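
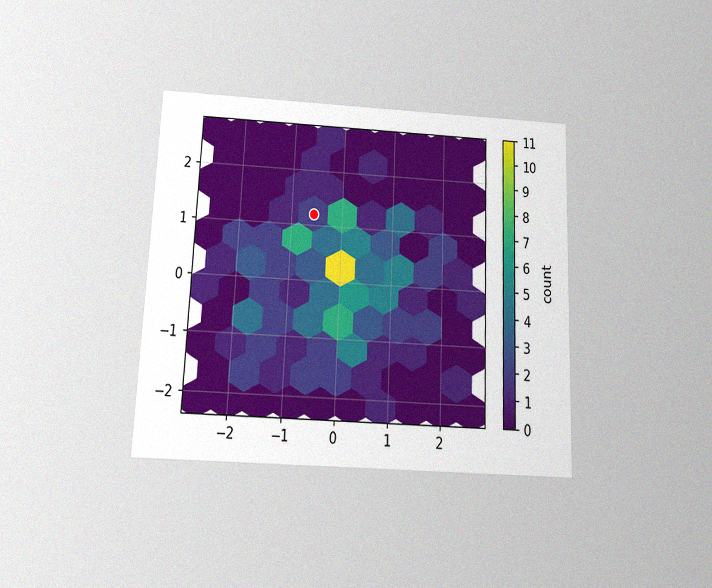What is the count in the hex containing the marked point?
The chart is tilted about 2° clockwise and viewed slightly from below, with some photo noise. The marked hex reads 2 on the colorbar.

2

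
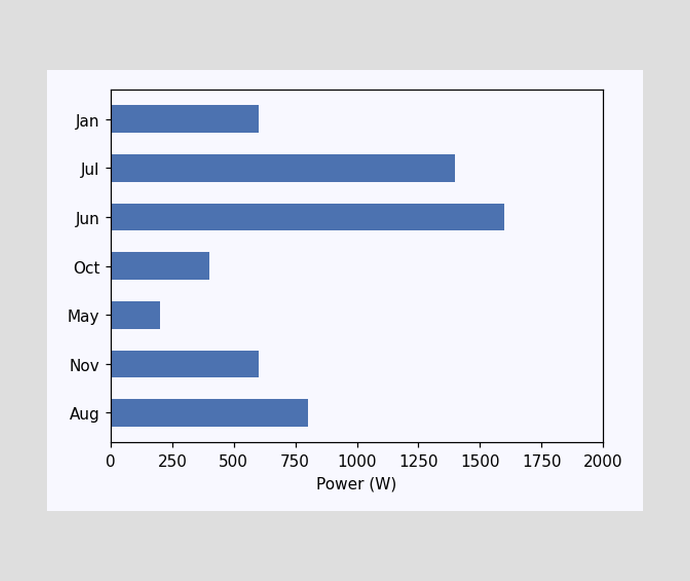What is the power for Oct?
Reading along the chart's x-axis, the Oct bar reaches 400W.

400W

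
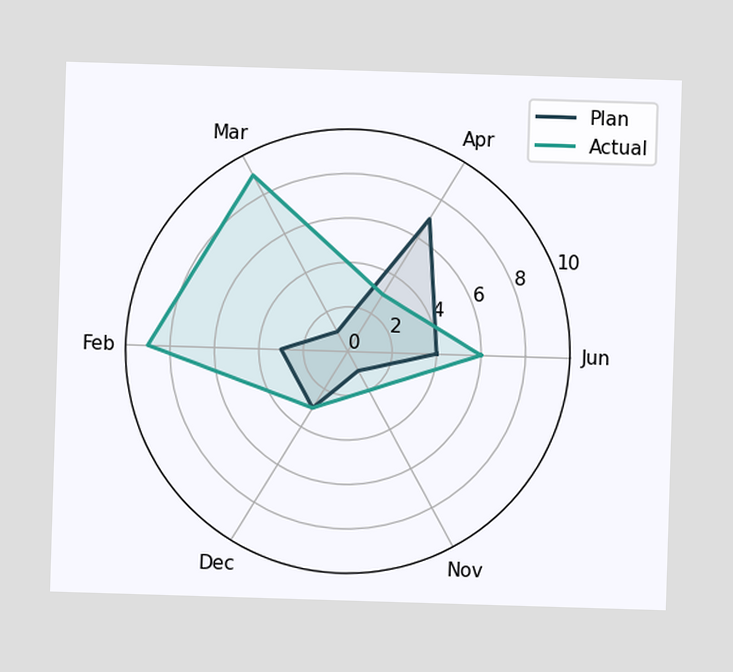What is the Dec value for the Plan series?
On the Dec axis, Plan reaches 3.

3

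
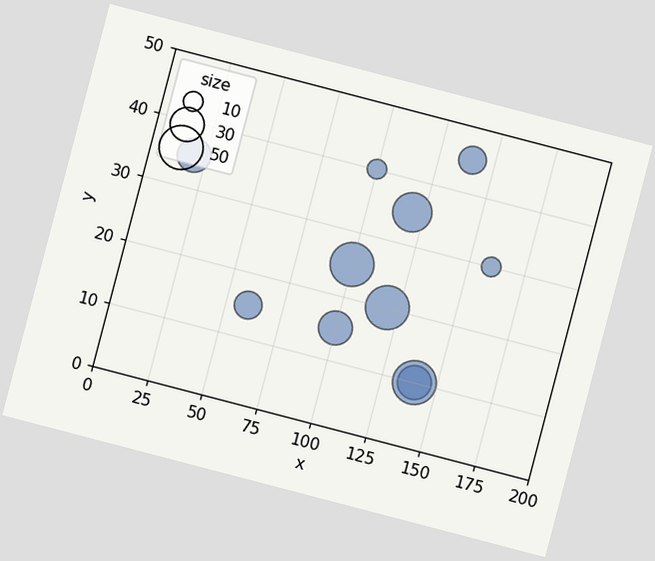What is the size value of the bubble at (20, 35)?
The chart is tilted about 15° clockwise. Matching the bubble at (20, 35) against the size legend gives 30.

30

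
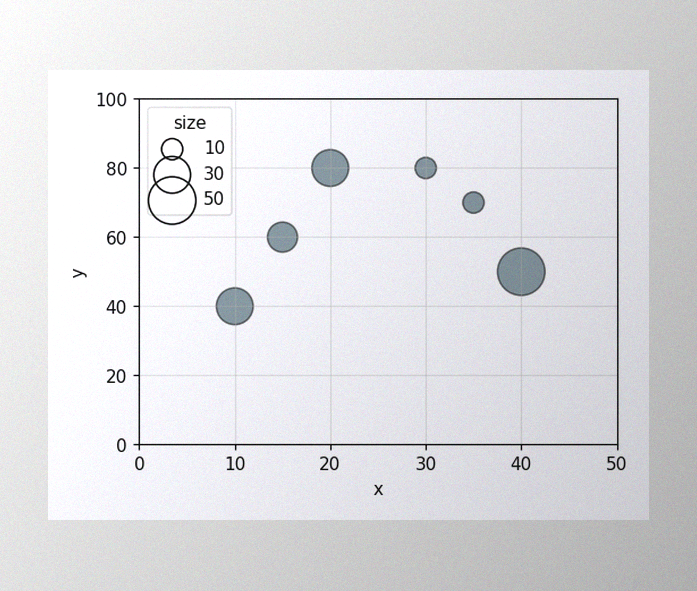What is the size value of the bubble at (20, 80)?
30

The image has some photo noise and uneven lighting. Matching the bubble at (20, 80) against the size legend gives 30.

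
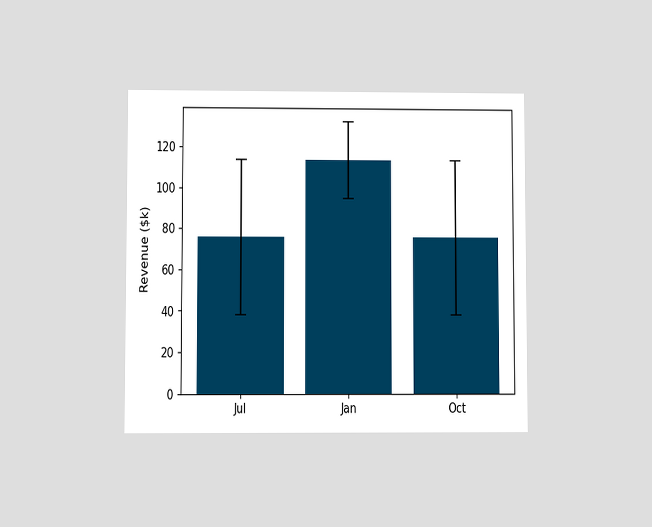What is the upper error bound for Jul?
$114k

The chart is viewed at a slight angle. The Jul bar's upper whisker reaches $114k.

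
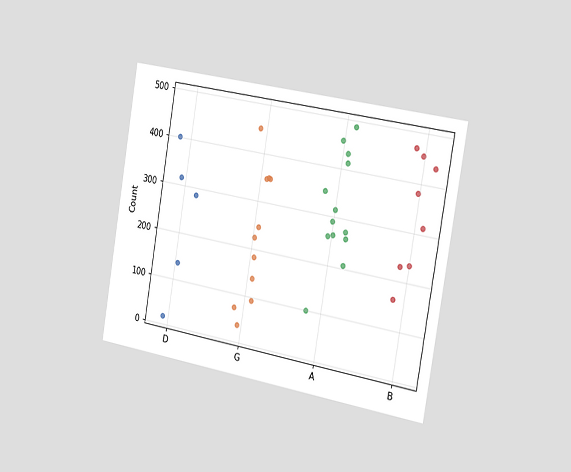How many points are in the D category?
The chart is tilted about 10° clockwise and viewed slightly from the right. Counting the markers in the D column gives 5.

5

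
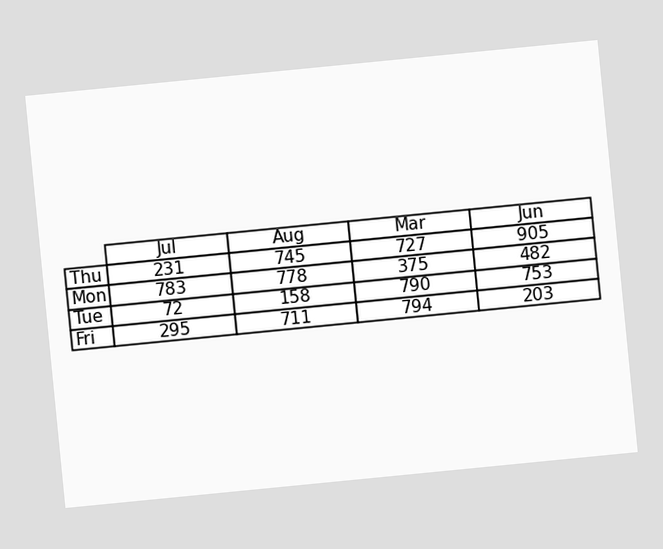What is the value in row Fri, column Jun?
203

The chart is tilted about 6° counter-clockwise. The (Fri, Jun) cell reads 203.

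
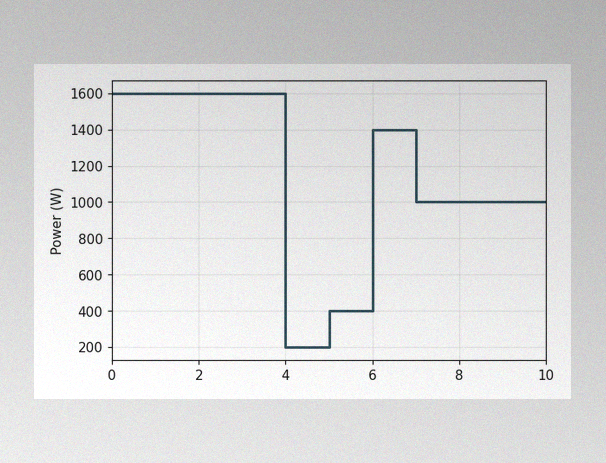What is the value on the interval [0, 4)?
The image has some photo noise and uneven lighting. On [0, 4) the step sits at 1600W.

1600W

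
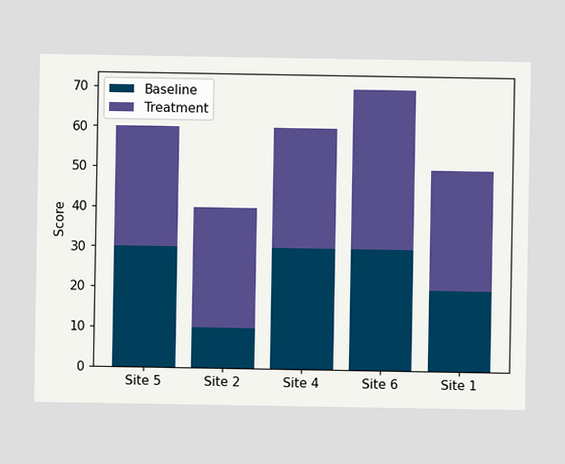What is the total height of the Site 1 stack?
50

The Site 1 stack's top reaches 50 on the y-axis.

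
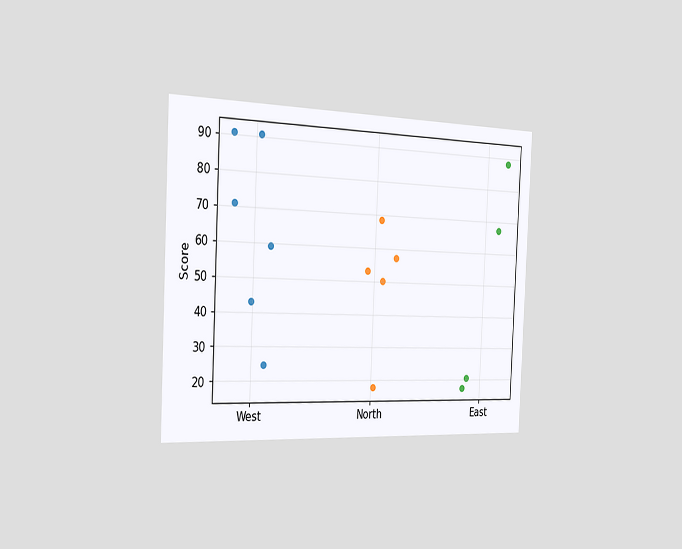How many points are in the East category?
4

The chart is tilted about 3° clockwise and viewed slightly from the left. Counting the markers in the East column gives 4.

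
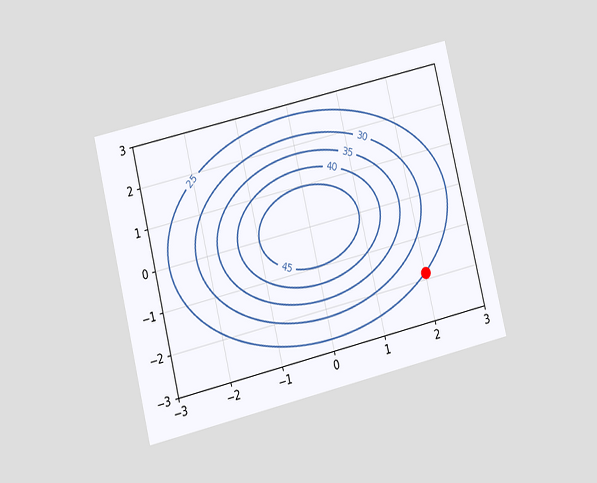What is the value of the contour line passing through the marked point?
The chart is tilted about 14° counter-clockwise and viewed at a slight angle. The marked point sits on the contour labelled 25.

25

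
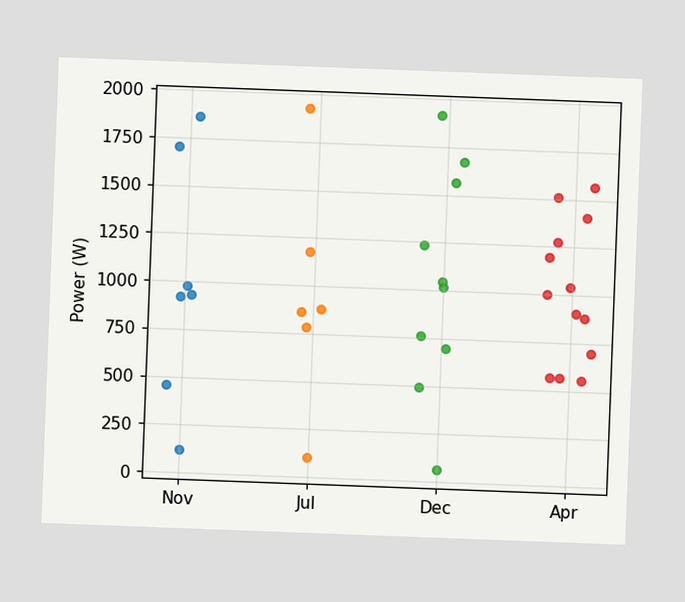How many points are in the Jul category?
The chart is tilted about 2° clockwise. Counting the markers in the Jul column gives 6.

6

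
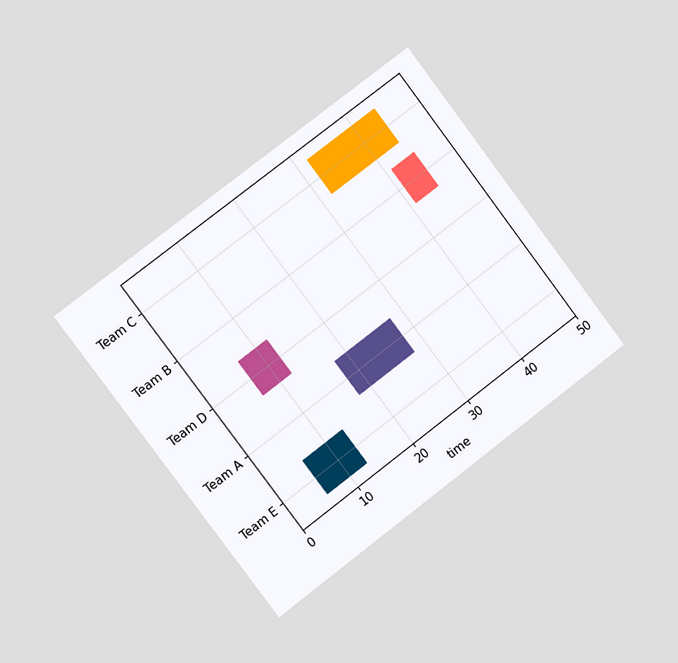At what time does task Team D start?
7

The chart is tilted about 37° counter-clockwise and viewed slightly from the left. The Team D bar begins at t=7.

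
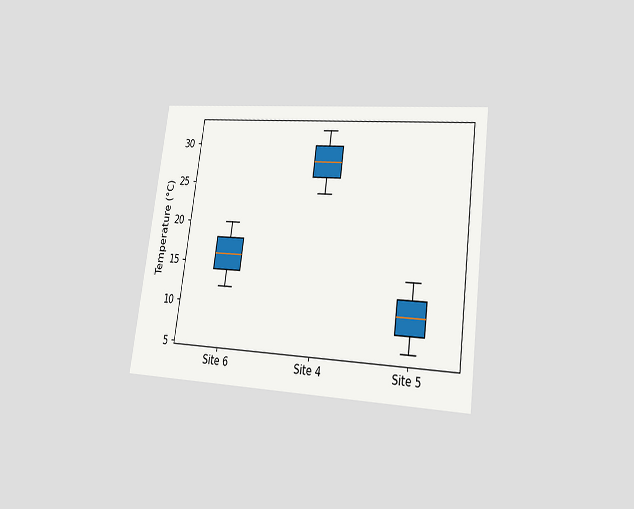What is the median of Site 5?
10°C

The chart is tilted about 8° clockwise and viewed at a slight angle. The median line in the Site 5 box sits at 10°C.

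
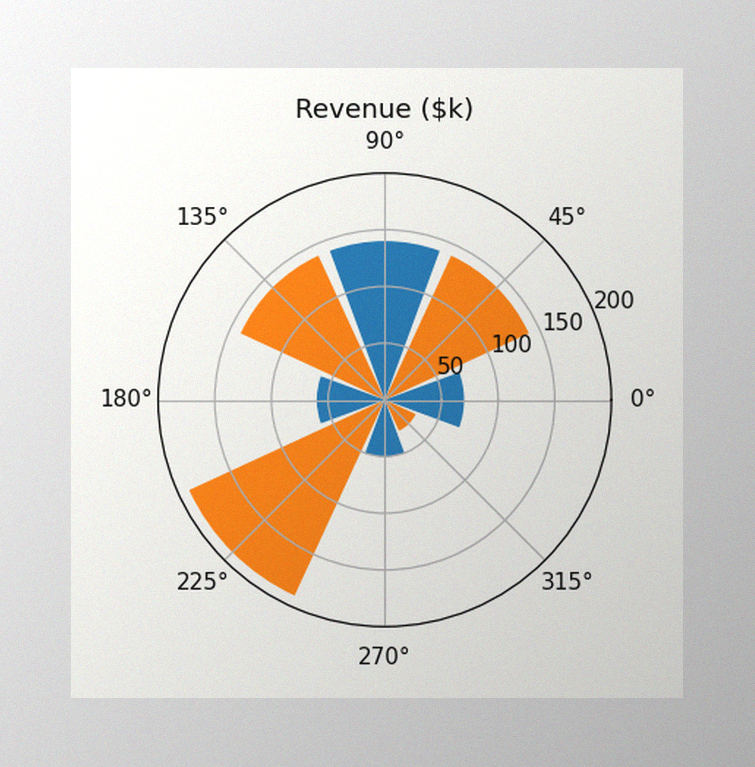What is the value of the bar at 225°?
$190k

The image has some photo noise and uneven lighting. The bar at 225° reaches $190k on the radial axis.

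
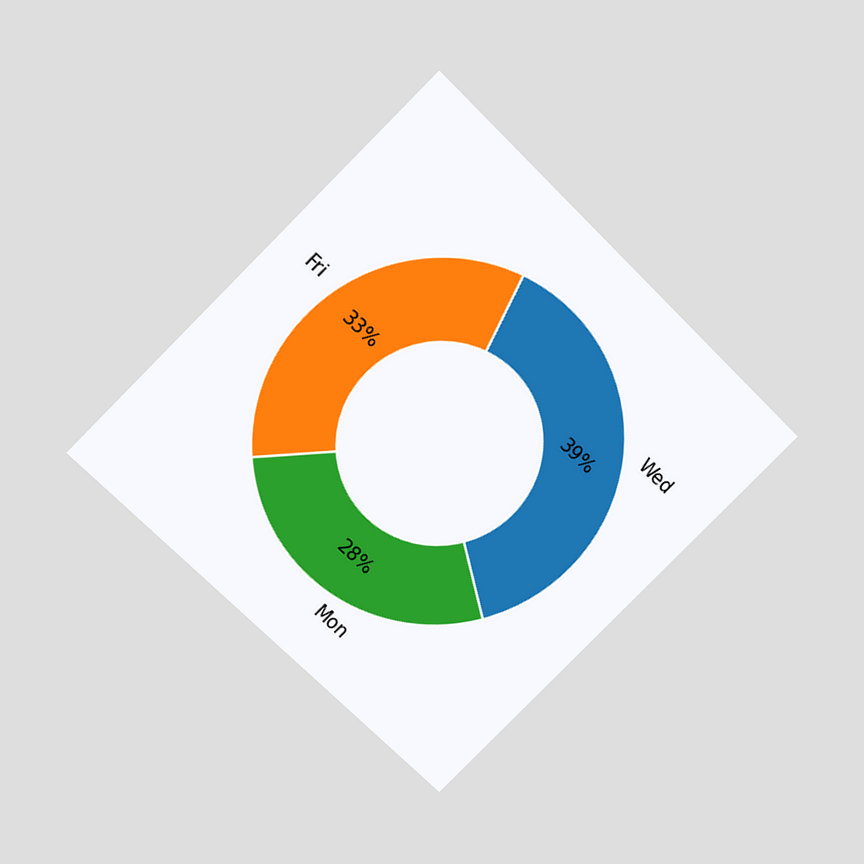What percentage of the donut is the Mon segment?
The chart is tilted about 45° clockwise and viewed slightly from above. The Mon segment takes up 28% of the ring.

28%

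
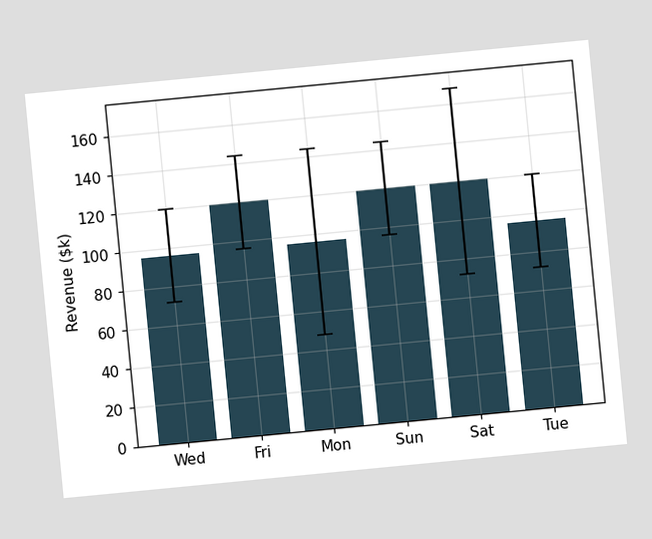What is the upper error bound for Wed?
$120k

The chart is tilted about 6° counter-clockwise. The Wed bar's upper whisker reaches $120k.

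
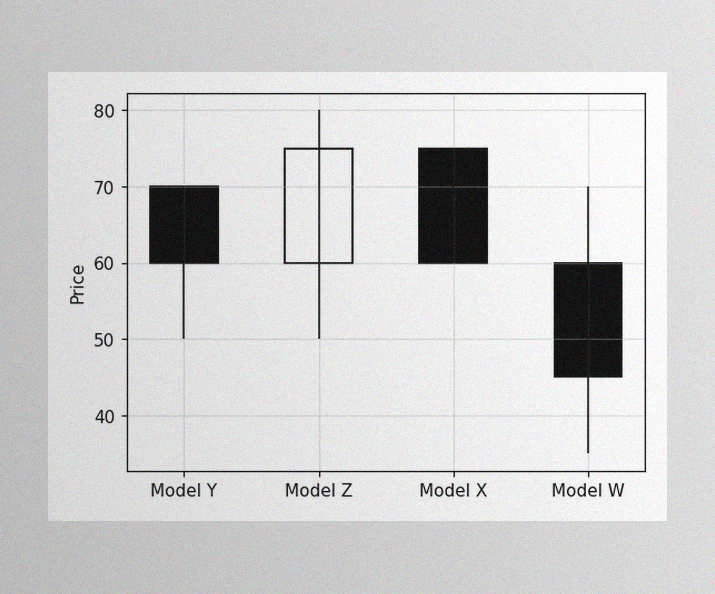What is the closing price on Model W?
The image has some photo noise and uneven lighting. The Model W candle closes at 45.

45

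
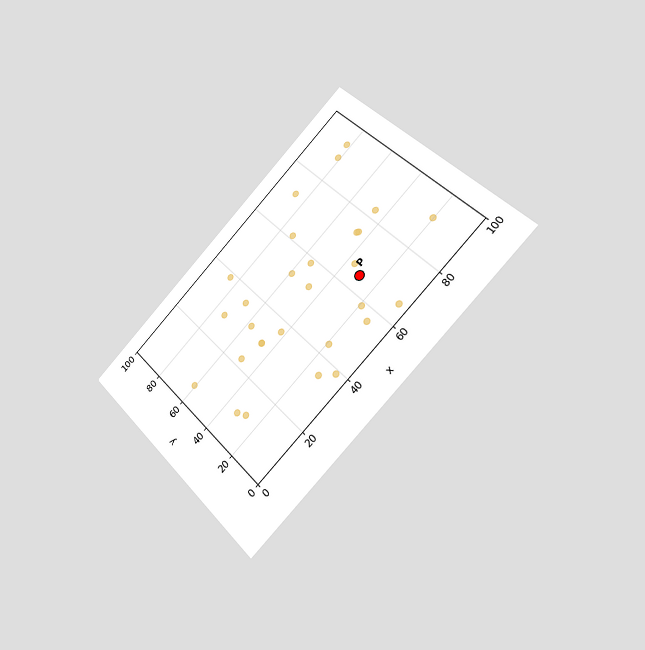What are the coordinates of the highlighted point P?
The chart is tilted about 45° counter-clockwise and viewed slightly from the right. Following the gridlines from P to each axis, P sits at (65, 30).

(65, 30)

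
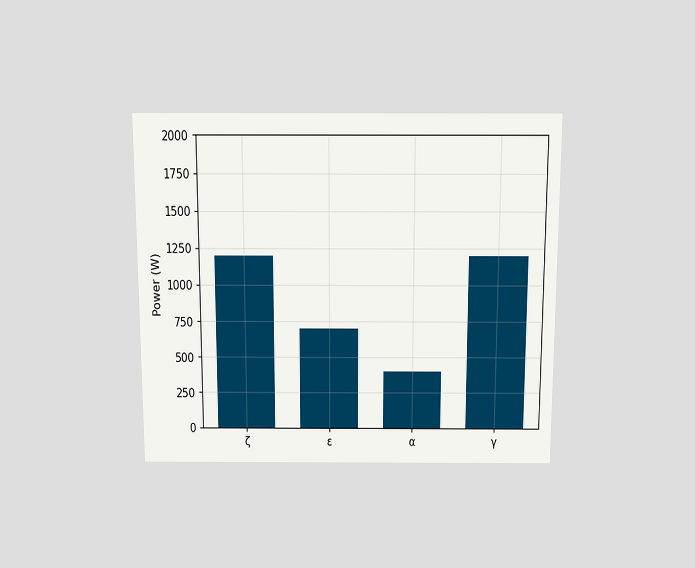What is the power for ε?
700W

The chart is viewed slightly from above. Reading along the chart's y-axis, the ε bar reaches 700W.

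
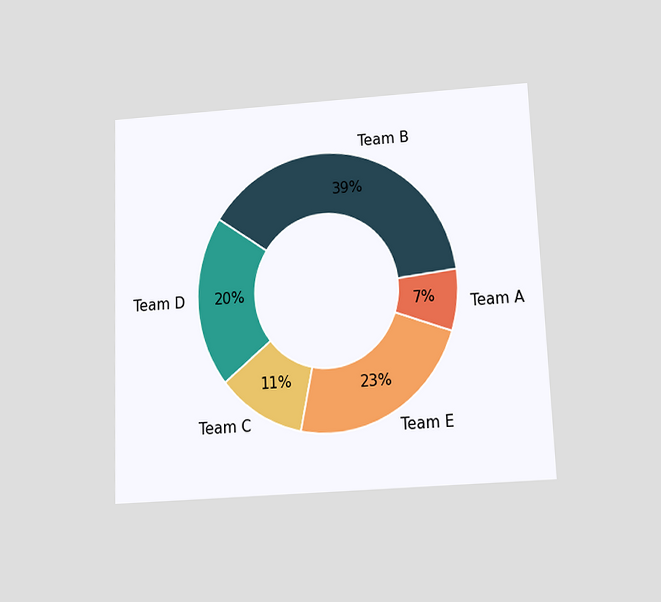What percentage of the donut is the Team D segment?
The chart is tilted about 2° counter-clockwise and viewed slightly from below. The Team D segment takes up 20% of the ring.

20%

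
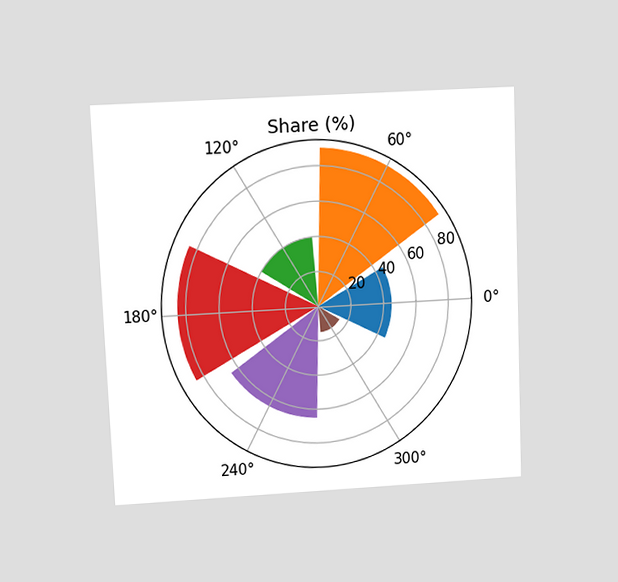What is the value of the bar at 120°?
40%

The chart is tilted about 2° counter-clockwise and viewed slightly from above. The bar at 120° reaches 40% on the radial axis.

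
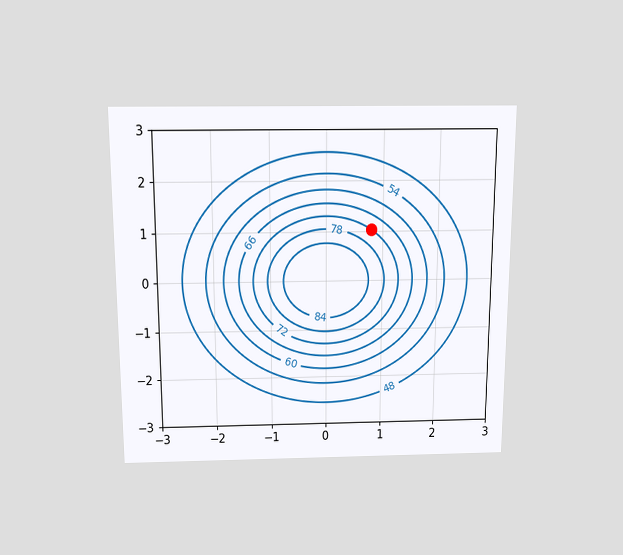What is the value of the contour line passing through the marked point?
The chart is viewed slightly from above. The marked point sits on the contour labelled 72.

72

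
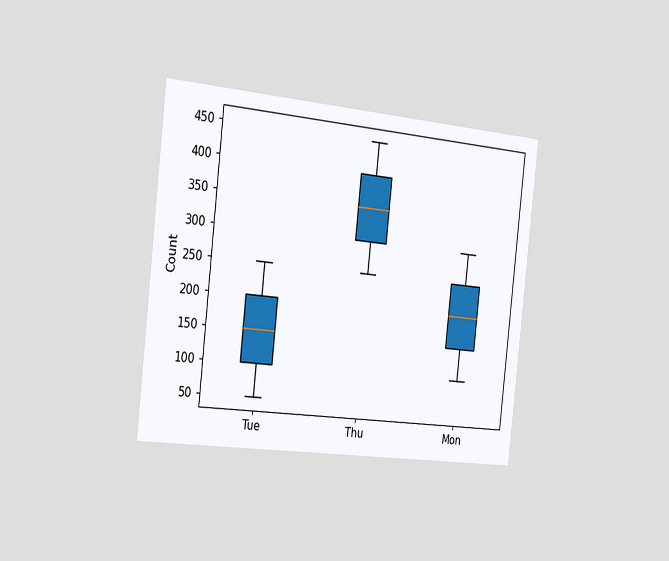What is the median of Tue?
150

The chart is tilted about 6° clockwise and viewed slightly from the left. The median line in the Tue box sits at 150.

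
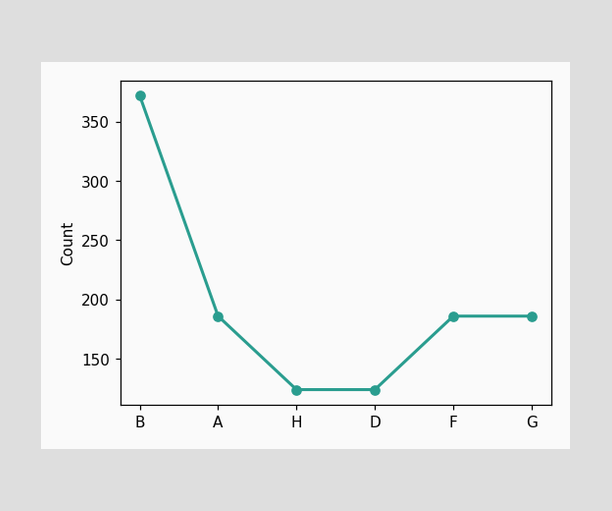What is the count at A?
At A, the line is at 186.

186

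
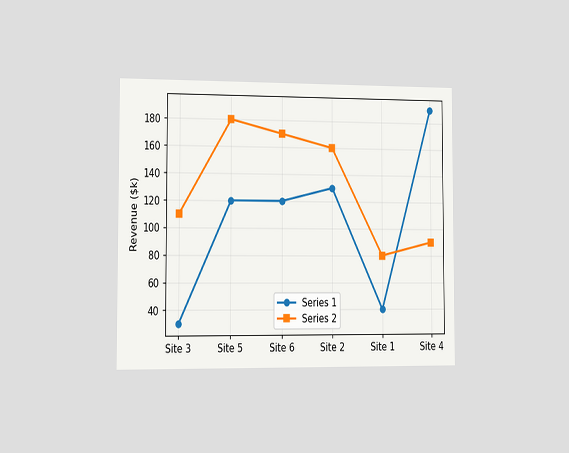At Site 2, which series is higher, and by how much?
The chart is viewed slightly from the left. At Site 2, Series 2 sits above the other line by $30k.

Series 2, by $30k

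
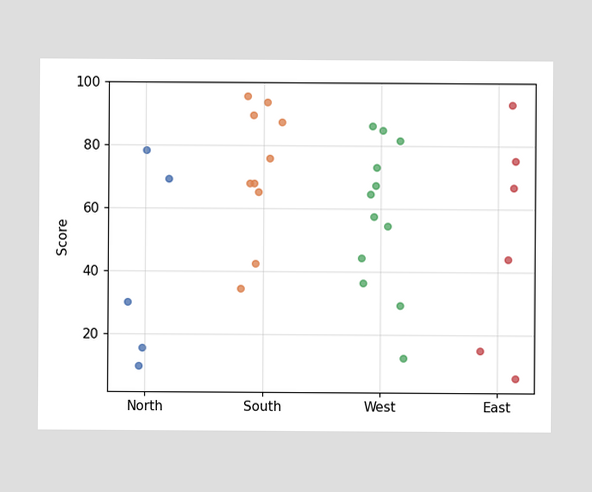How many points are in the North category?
5

Counting the markers in the North column gives 5.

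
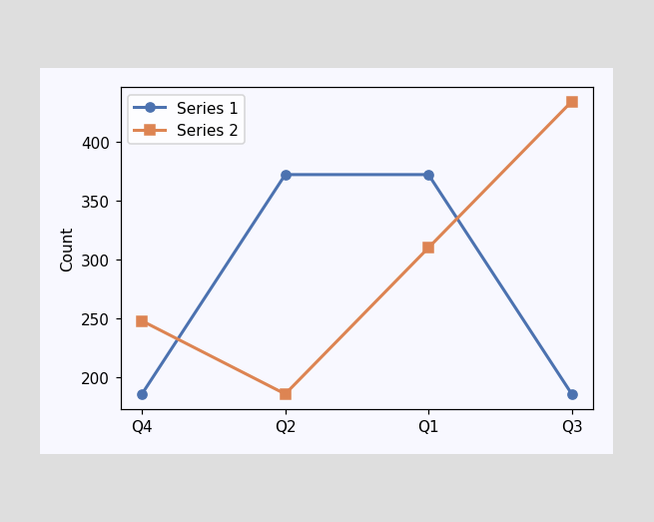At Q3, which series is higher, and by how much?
At Q3, Series 2 sits above the other line by 248.

Series 2, by 248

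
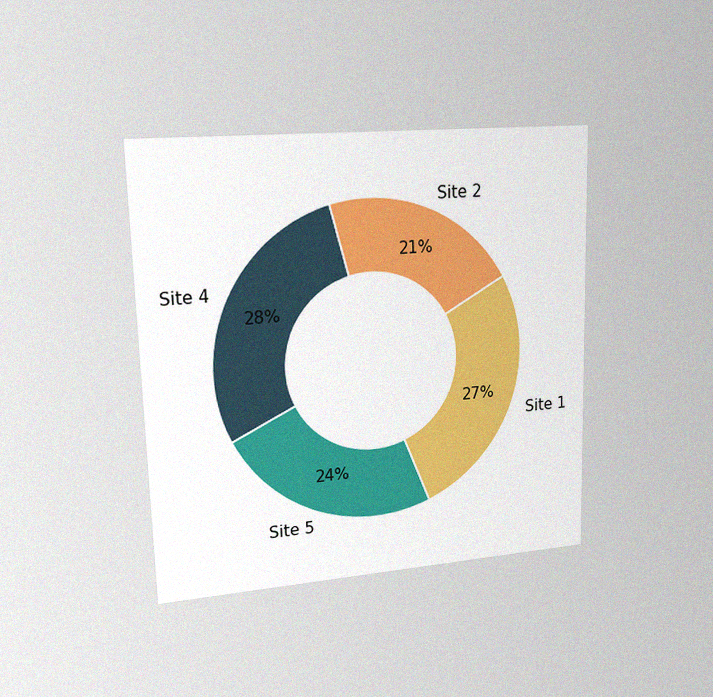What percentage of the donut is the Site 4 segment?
The chart is viewed slightly from the left, with some photo noise. The Site 4 segment takes up 28% of the ring.

28%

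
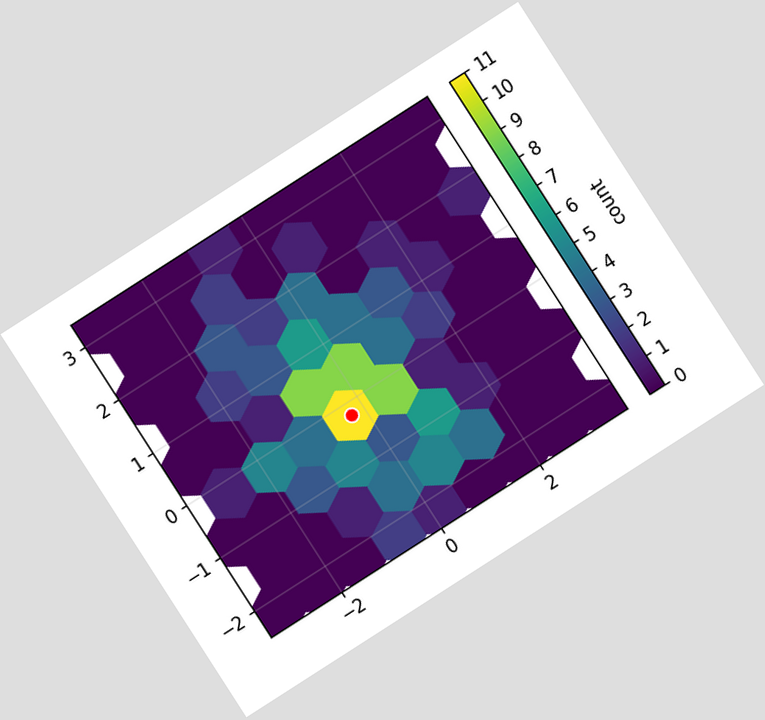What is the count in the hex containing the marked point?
The chart is tilted about 33° counter-clockwise. The marked hex reads 11 on the colorbar.

11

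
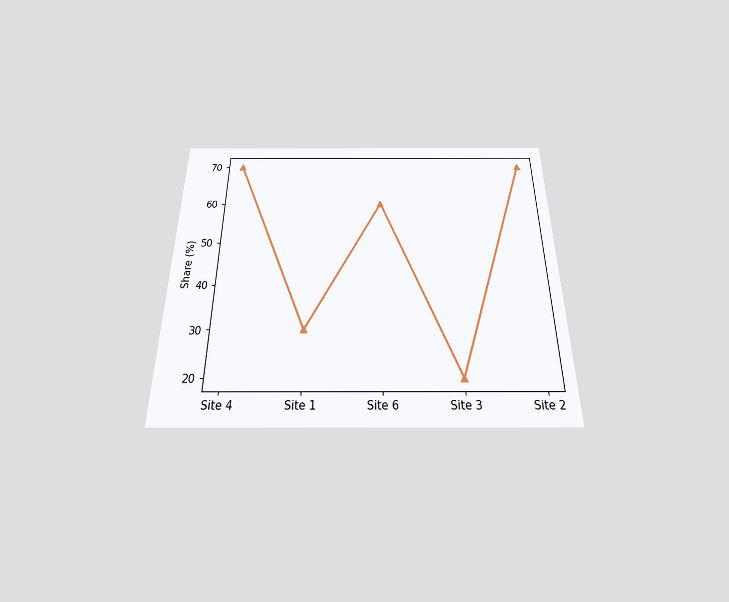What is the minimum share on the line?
The chart is viewed slightly from below. The lowest point is at Site 3, and reading across to the y-axis gives 20%.

20%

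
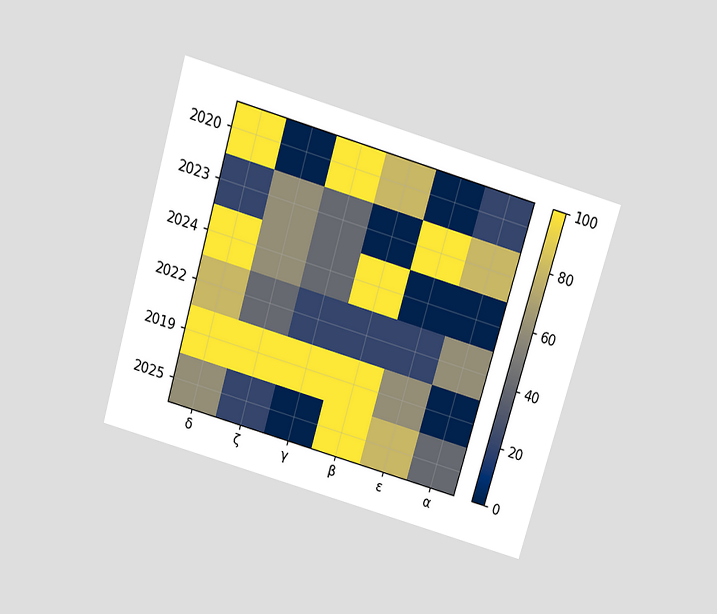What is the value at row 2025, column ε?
80

The chart is tilted about 16° clockwise and viewed slightly from above. Matching cell (2025, ε) against the colorbar gives 80.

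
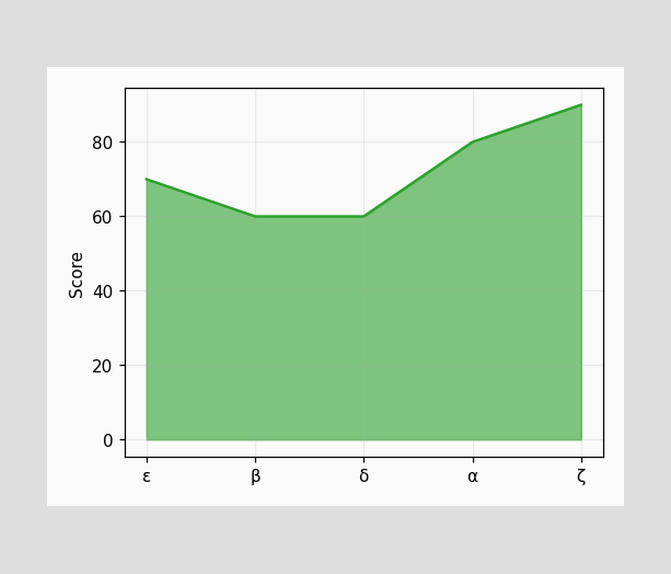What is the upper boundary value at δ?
At δ the upper boundary is at 60.

60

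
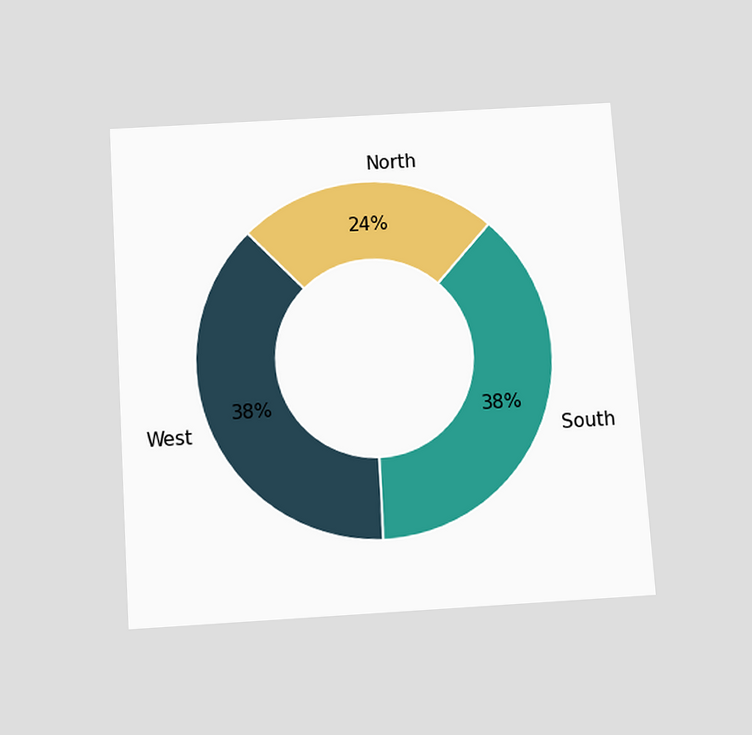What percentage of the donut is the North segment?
24%

The chart is tilted about 4° counter-clockwise and viewed slightly from below. The North segment takes up 24% of the ring.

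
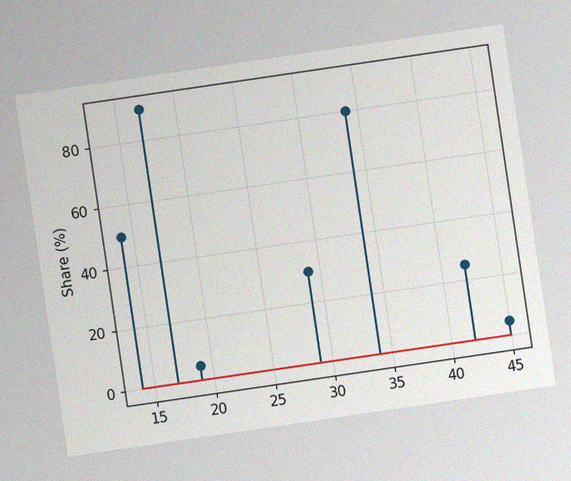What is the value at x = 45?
The chart is tilted about 8° counter-clockwise, with some photo noise. The stem at x=45 reaches 5%.

5%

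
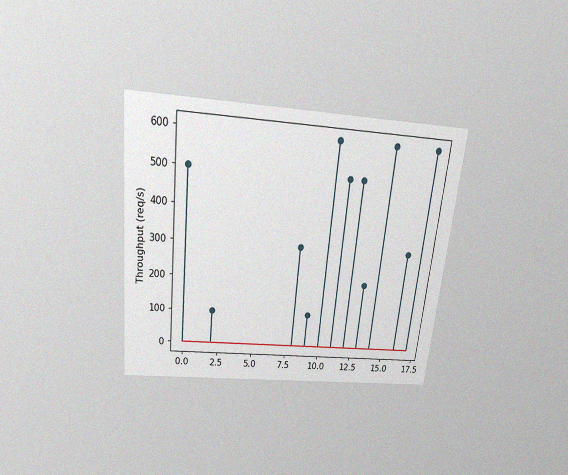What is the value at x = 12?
The chart is tilted about 6° clockwise and viewed slightly from above, with some photo noise. The stem at x=12 reaches 500req/s.

500req/s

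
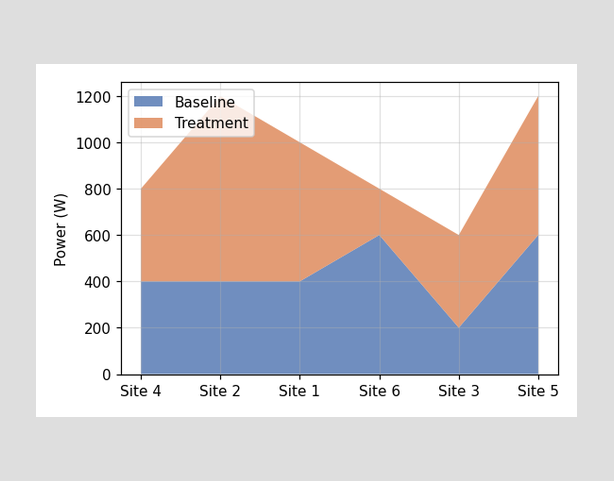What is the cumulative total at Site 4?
The stacked total at Site 4 reaches 800W.

800W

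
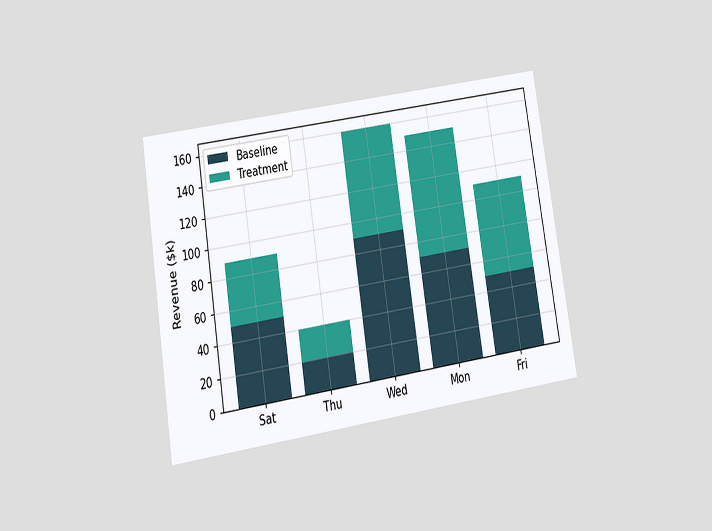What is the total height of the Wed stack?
The chart is tilted about 9° counter-clockwise and viewed at a slight angle. The Wed stack's top reaches $160k on the y-axis.

$160k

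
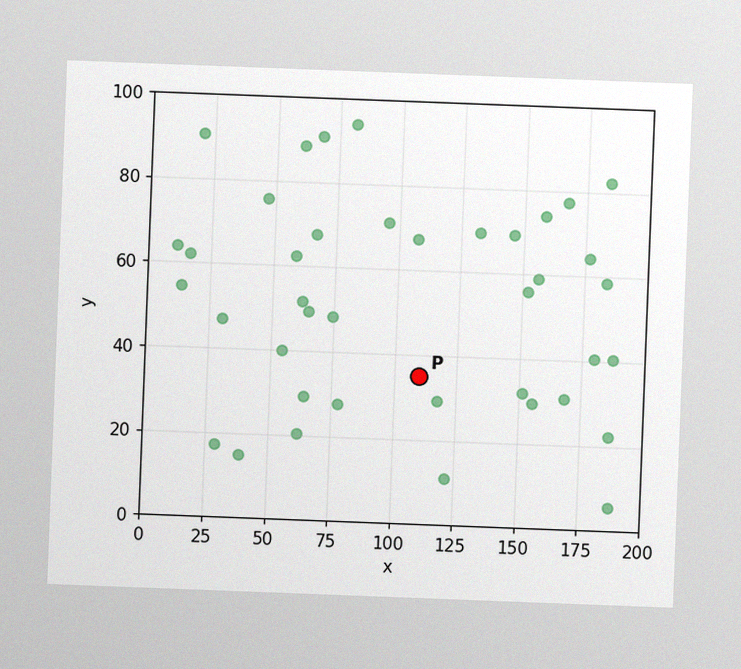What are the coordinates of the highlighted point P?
(110, 35)

The chart is tilted about 2° clockwise, with some photo noise. Following the gridlines from P to each axis, P sits at (110, 35).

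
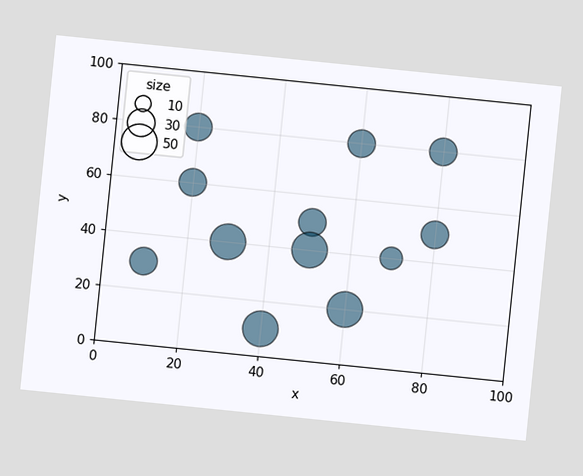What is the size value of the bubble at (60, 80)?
The chart is tilted about 6° clockwise. Matching the bubble at (60, 80) against the size legend gives 30.

30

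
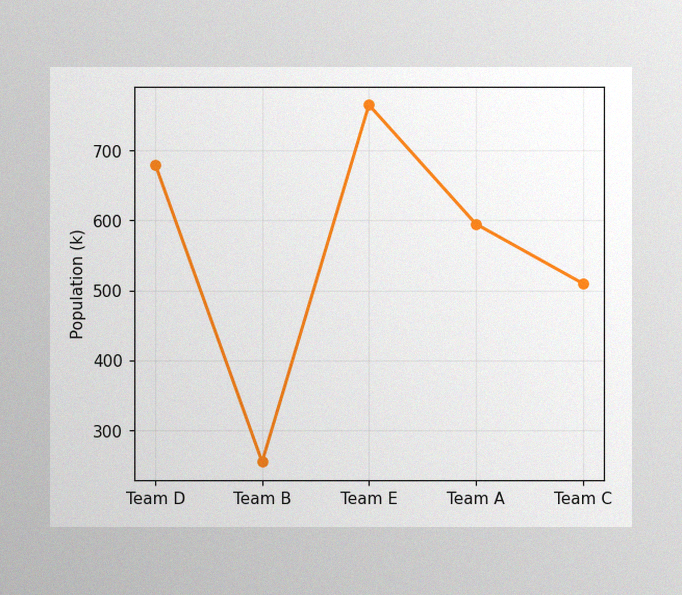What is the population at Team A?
The image has some photo noise and uneven lighting. At Team A, the line is at 595k.

595k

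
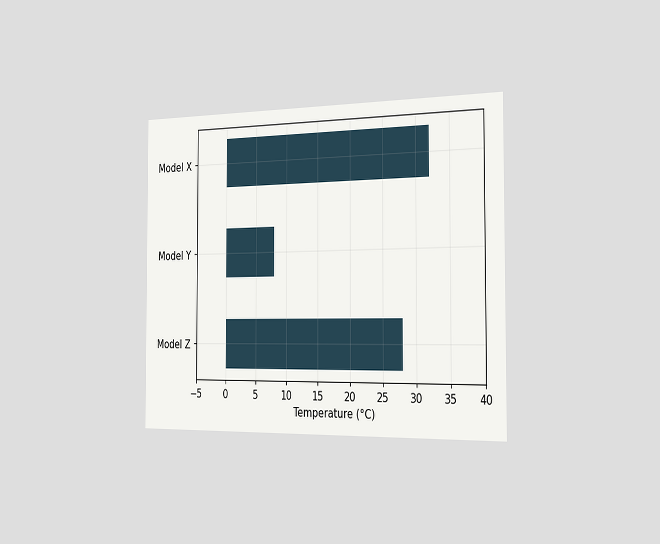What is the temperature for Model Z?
The chart is viewed slightly from the right. Reading along the chart's x-axis, the Model Z bar reaches 28°C.

28°C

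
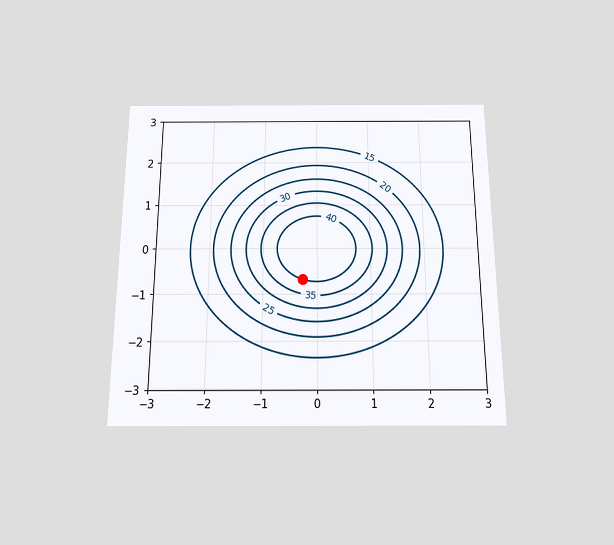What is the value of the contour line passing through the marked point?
40

The chart is viewed slightly from below. The marked point sits on the contour labelled 40.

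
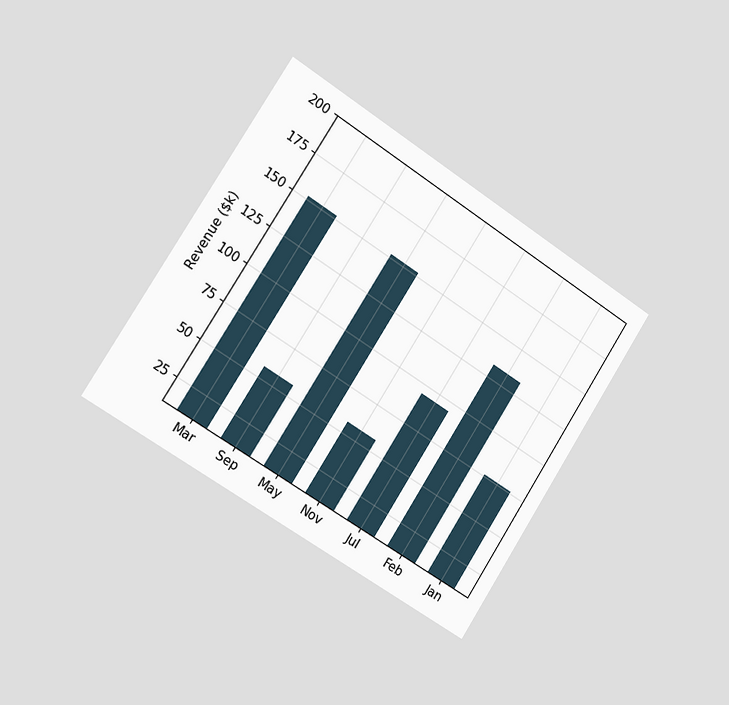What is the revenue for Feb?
$133k

The chart is tilted about 33° clockwise and viewed slightly from the left. Reading along the chart's y-axis, the Feb bar reaches $133k.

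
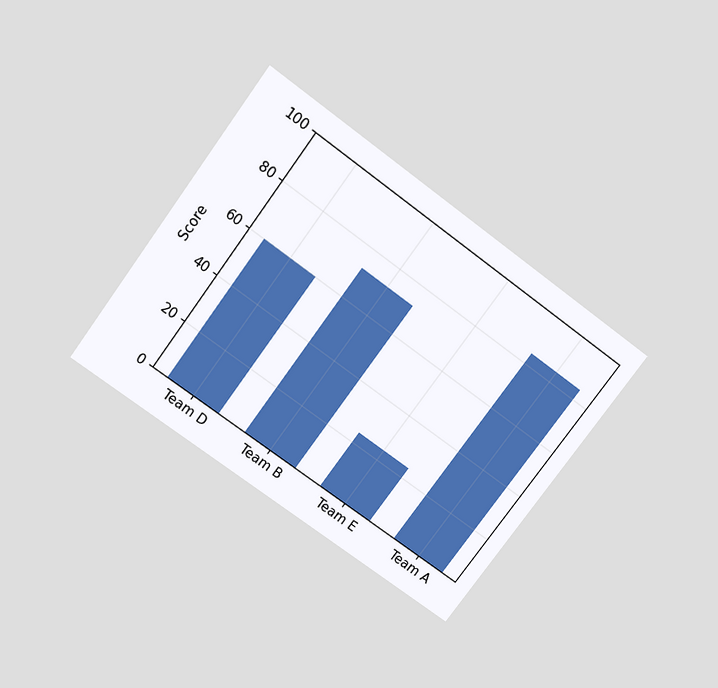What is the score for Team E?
24

The chart is tilted about 36° clockwise and viewed slightly from above. Reading along the chart's y-axis, the Team E bar reaches 24.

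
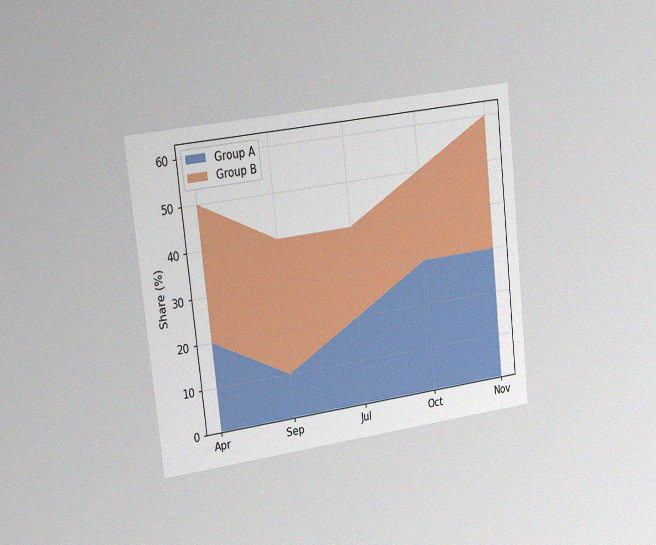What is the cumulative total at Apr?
The chart is tilted about 6° counter-clockwise and viewed slightly from the left, with some photo noise. The stacked total at Apr reaches 50%.

50%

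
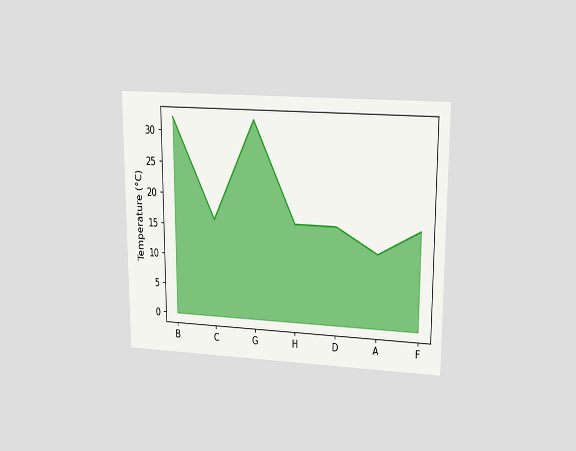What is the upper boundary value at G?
The chart is viewed at a slight angle. At G the upper boundary is at 32°C.

32°C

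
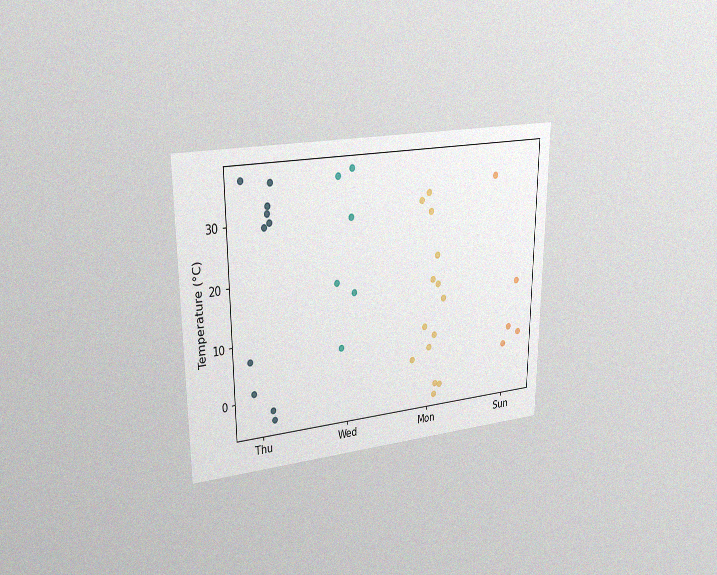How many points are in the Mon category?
The chart is viewed at a slight angle, with some photo noise. Counting the markers in the Mon column gives 14.

14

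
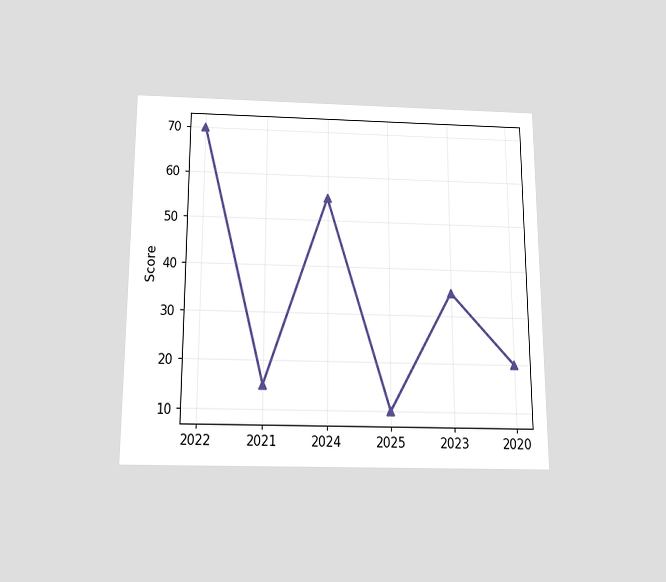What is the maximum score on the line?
70

The chart is viewed slightly from below. The highest point is at 2022, and reading across to the y-axis gives 70.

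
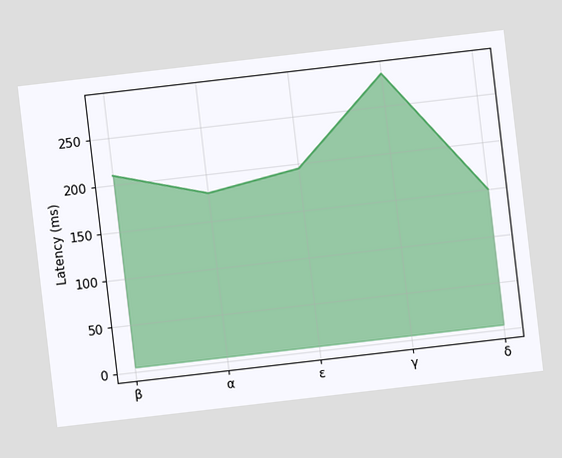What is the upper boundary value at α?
The chart is tilted about 7° counter-clockwise. At α the upper boundary is at 180ms.

180ms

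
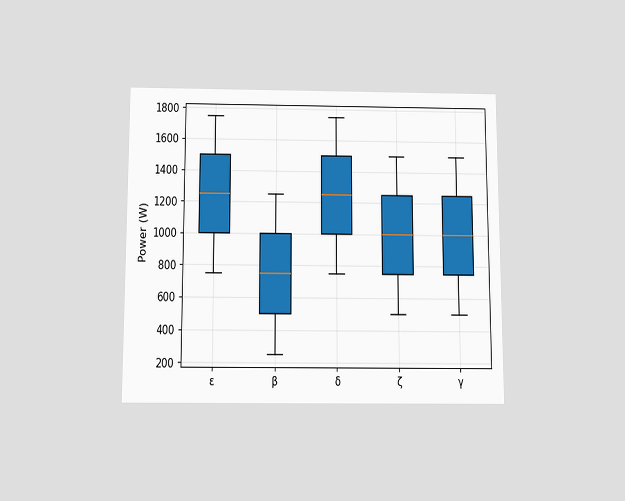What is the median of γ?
The chart is viewed slightly from below. The median line in the γ box sits at 1000W.

1000W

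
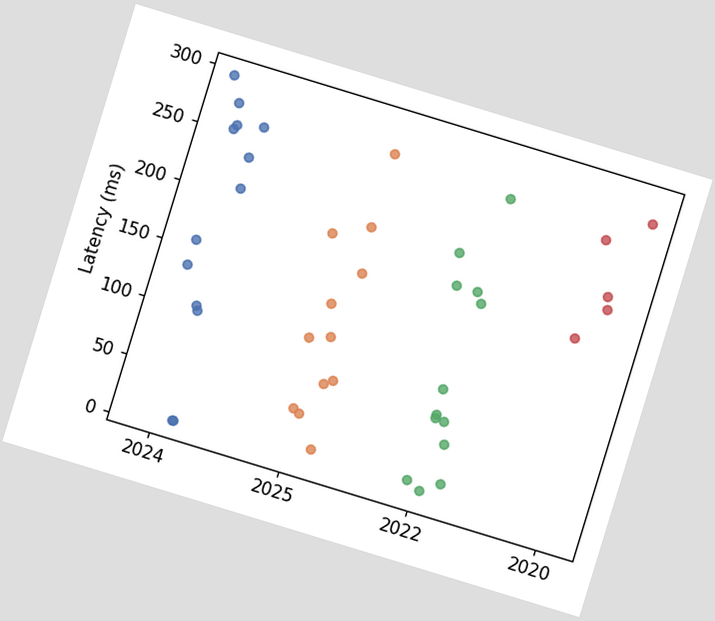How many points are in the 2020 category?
The chart is tilted about 17° clockwise. Counting the markers in the 2020 column gives 5.

5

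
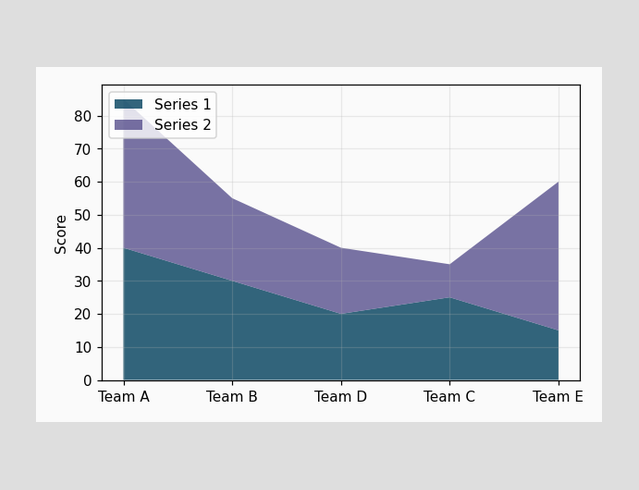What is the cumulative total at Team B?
The stacked total at Team B reaches 55.

55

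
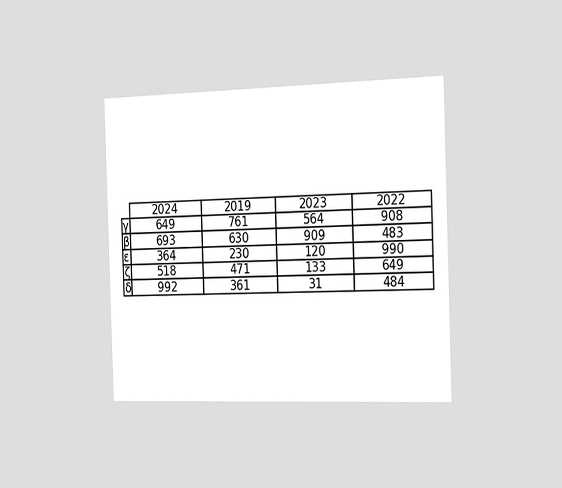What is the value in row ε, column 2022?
990

The chart is viewed slightly from the right. The (ε, 2022) cell reads 990.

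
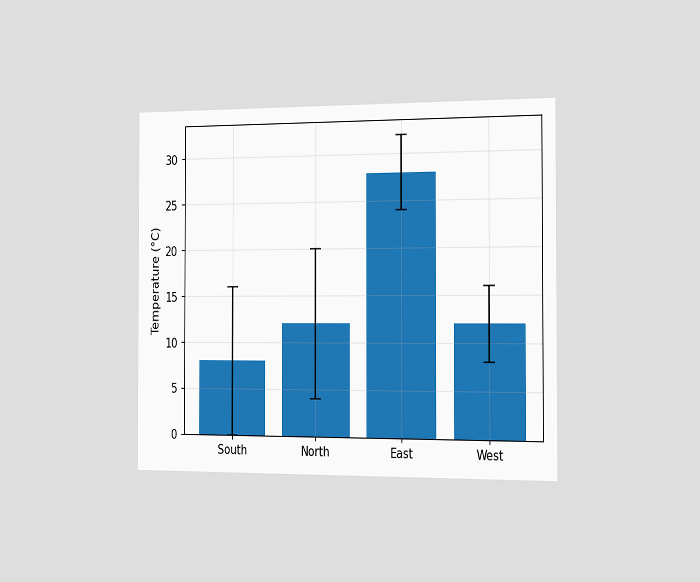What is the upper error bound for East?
The chart is viewed slightly from the right. The East bar's upper whisker reaches 32°C.

32°C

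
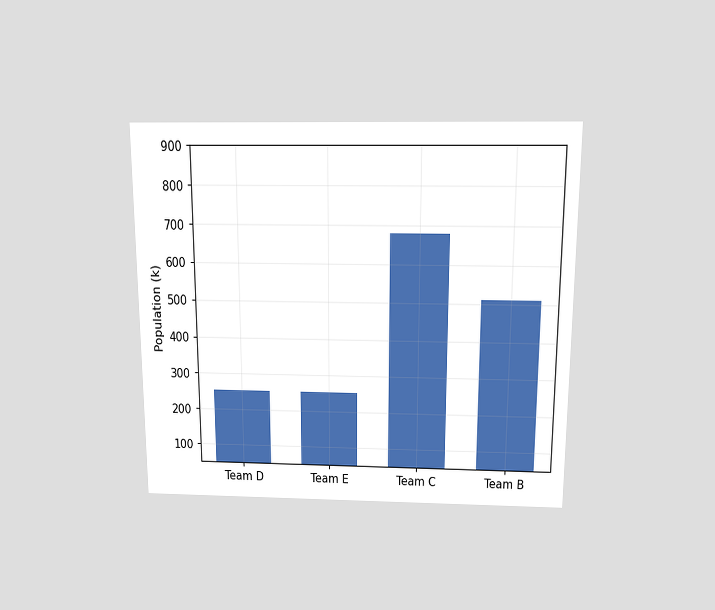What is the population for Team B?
The chart is viewed slightly from above. Reading along the chart's y-axis, the Team B bar reaches 510k.

510k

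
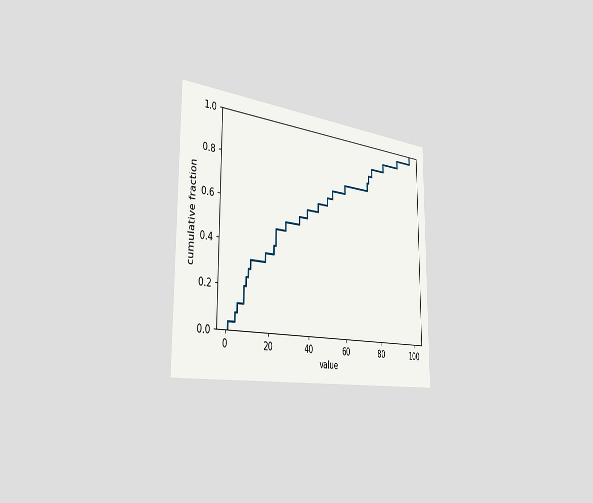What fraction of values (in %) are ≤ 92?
96%

The chart is viewed slightly from the left. At x=92 the ECDF step is at 96%.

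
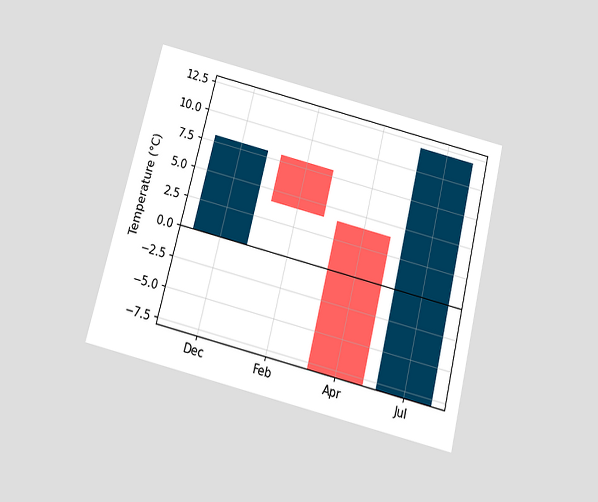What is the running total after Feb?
The chart is tilted about 14° clockwise and viewed slightly from below. After Feb the running total reaches 4°C.

4°C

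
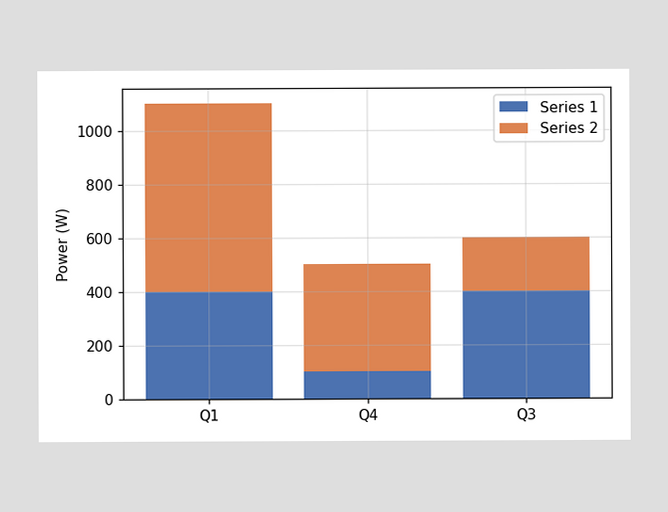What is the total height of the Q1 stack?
1100W

The Q1 stack's top reaches 1100W on the y-axis.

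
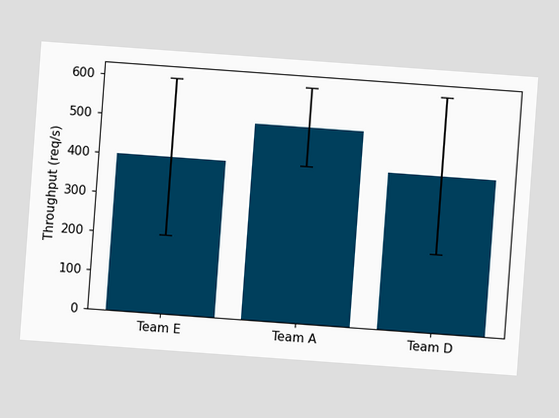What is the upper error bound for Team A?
600req/s

The chart is tilted about 4° clockwise. The Team A bar's upper whisker reaches 600req/s.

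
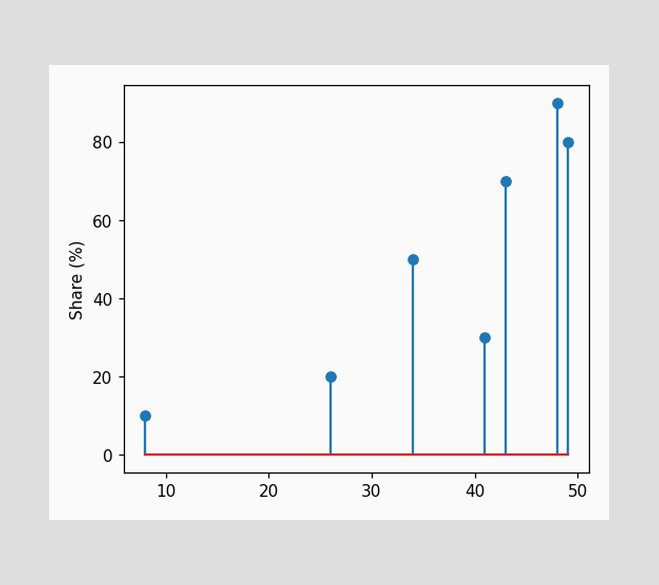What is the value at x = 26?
20%

The stem at x=26 reaches 20%.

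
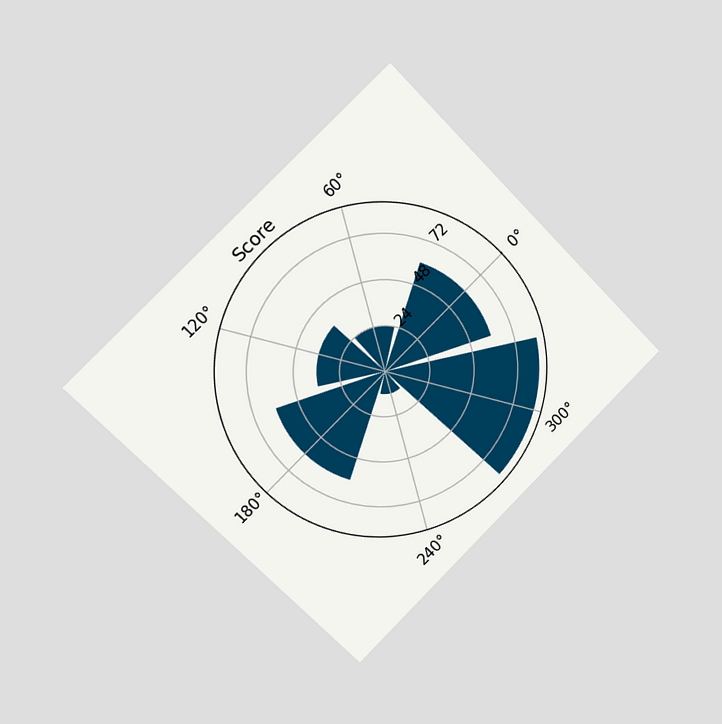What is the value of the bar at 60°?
The chart is tilted about 45° counter-clockwise and viewed slightly from the left. The bar at 60° reaches 24 on the radial axis.

24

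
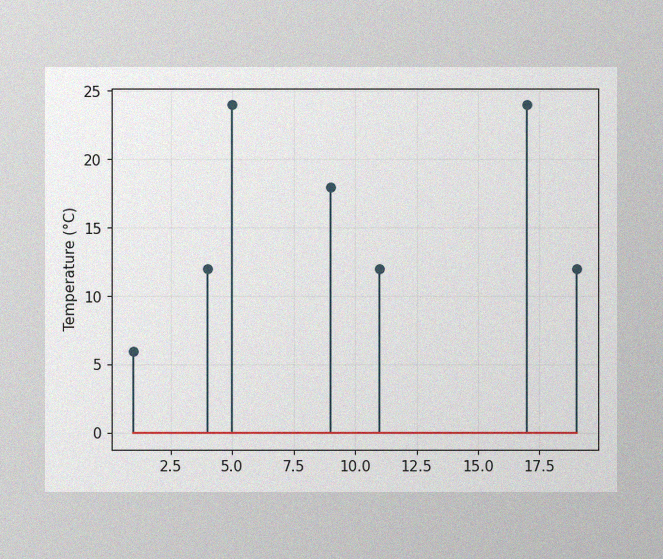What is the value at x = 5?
The image has some photo noise and uneven lighting. The stem at x=5 reaches 24°C.

24°C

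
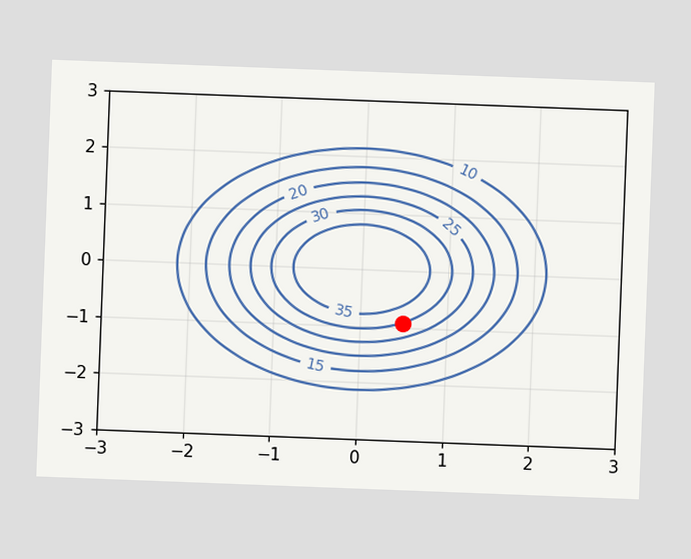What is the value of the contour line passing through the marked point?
30

The chart is tilted about 2° clockwise. The marked point sits on the contour labelled 30.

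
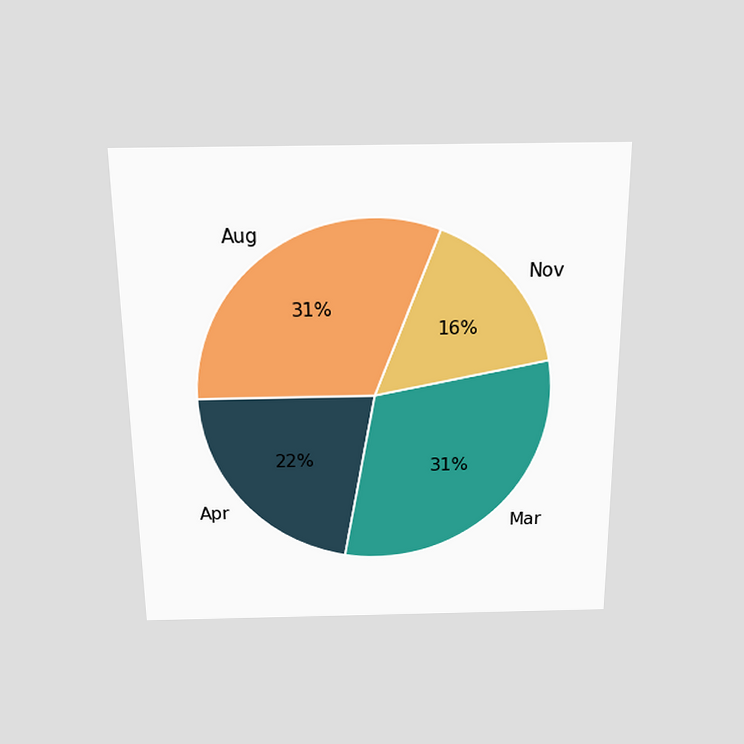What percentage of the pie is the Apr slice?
The chart is viewed slightly from above. The Apr slice takes up 22% of the pie.

22%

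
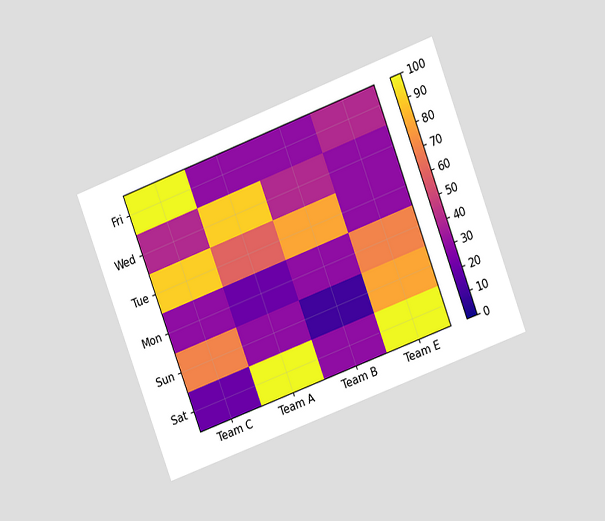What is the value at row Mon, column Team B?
The chart is tilted about 21° counter-clockwise and viewed at a slight angle. Matching cell (Mon, Team B) against the colorbar gives 30.

30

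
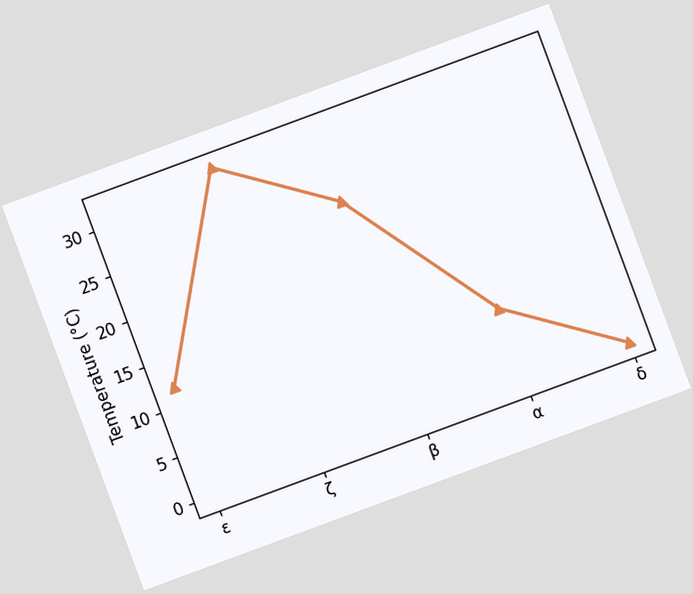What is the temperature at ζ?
32°C

The chart is tilted about 20° counter-clockwise. At ζ, the line is at 32°C.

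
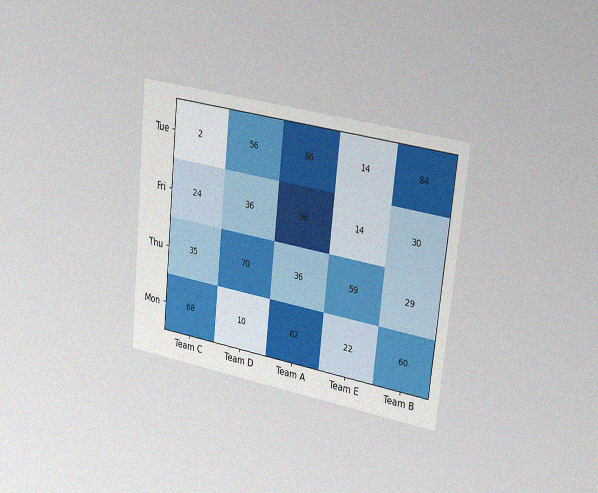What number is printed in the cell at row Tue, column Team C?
2

The chart is tilted about 6° clockwise and viewed slightly from the right, with some photo noise. The (Tue, Team C) cell reads 2.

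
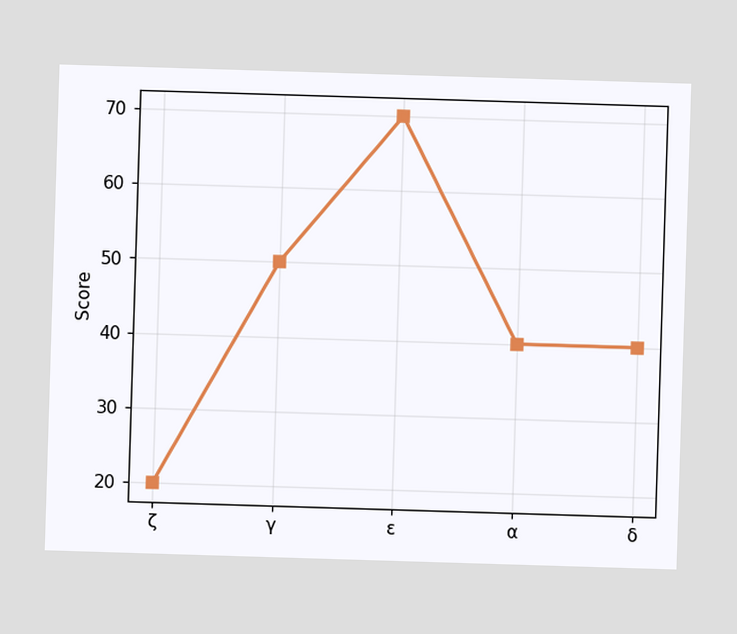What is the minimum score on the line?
The lowest point is at ζ, and reading across to the y-axis gives 20.

20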